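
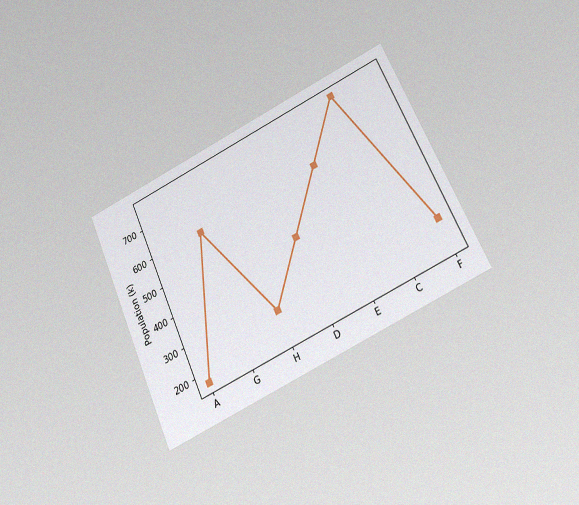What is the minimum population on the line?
The chart is tilted about 25° counter-clockwise and viewed at a slight angle, with some photo noise. The lowest point is at A, and reading across to the y-axis gives 170k.

170k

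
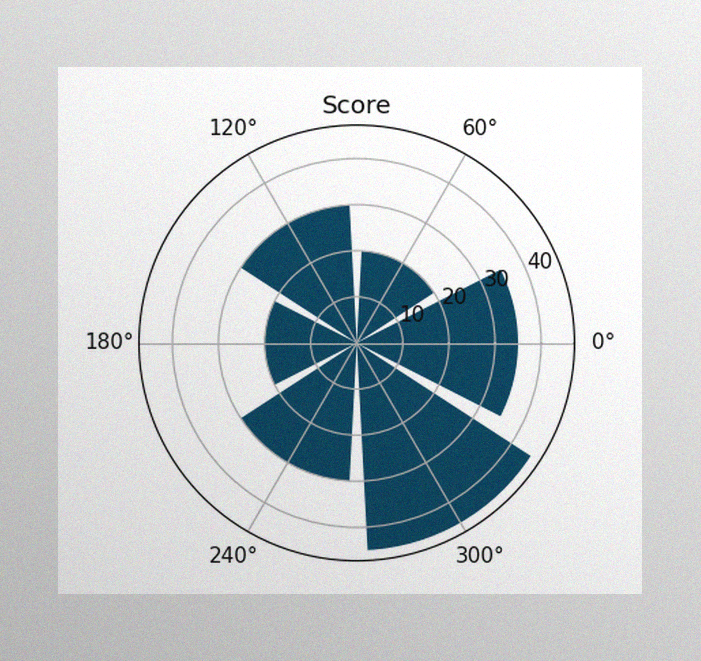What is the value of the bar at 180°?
20

The image has some photo noise and uneven lighting. The bar at 180° reaches 20 on the radial axis.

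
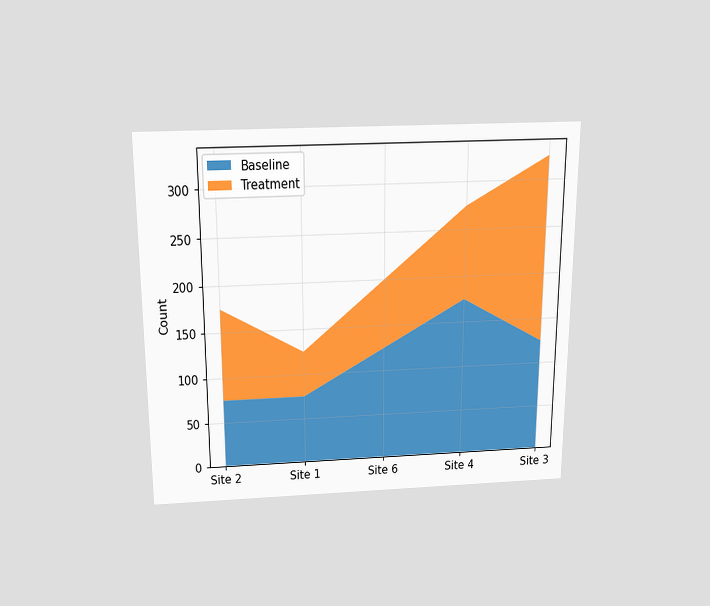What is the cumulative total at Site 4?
275

The chart is viewed slightly from above. The stacked total at Site 4 reaches 275.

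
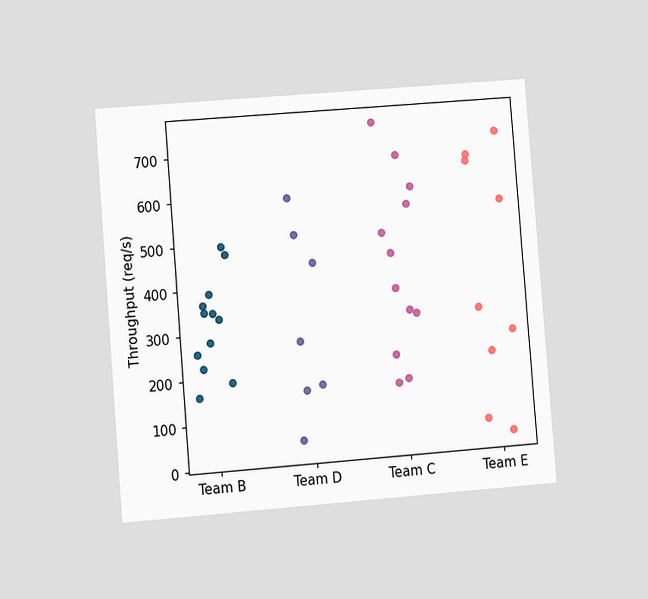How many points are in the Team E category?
The chart is tilted about 5° counter-clockwise and viewed at a slight angle. Counting the markers in the Team E column gives 9.

9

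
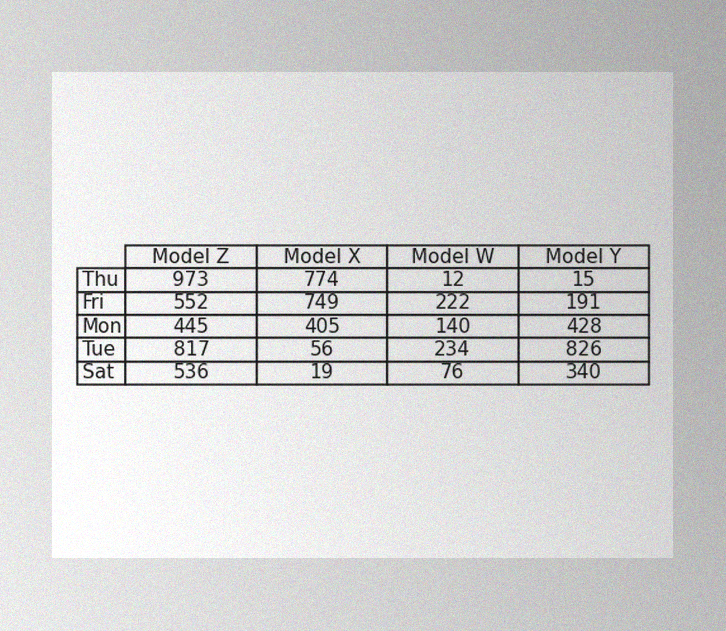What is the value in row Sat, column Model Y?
The image has some photo noise and uneven lighting. The (Sat, Model Y) cell reads 340.

340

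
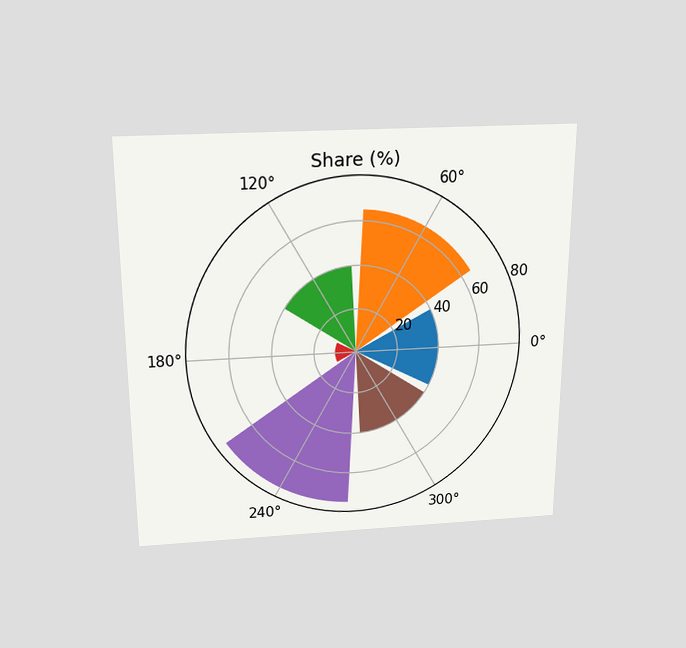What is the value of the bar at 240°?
75%

The chart is viewed slightly from above. The bar at 240° reaches 75% on the radial axis.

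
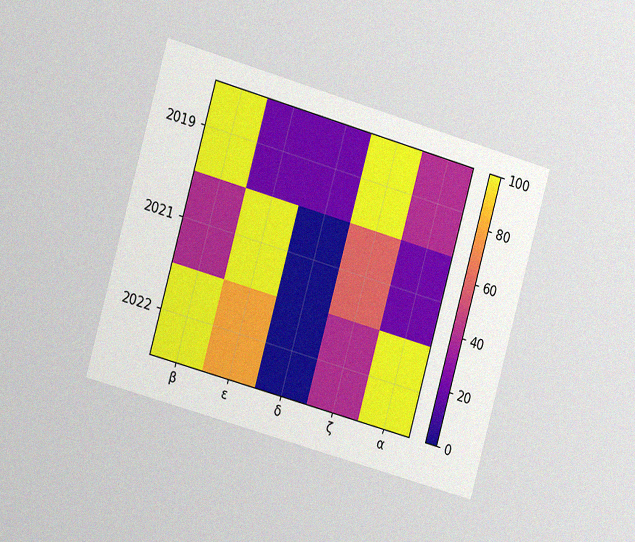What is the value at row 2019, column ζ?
The chart is tilted about 16° clockwise and viewed slightly from the left, with some photo noise. Matching cell (2019, ζ) against the colorbar gives 100.

100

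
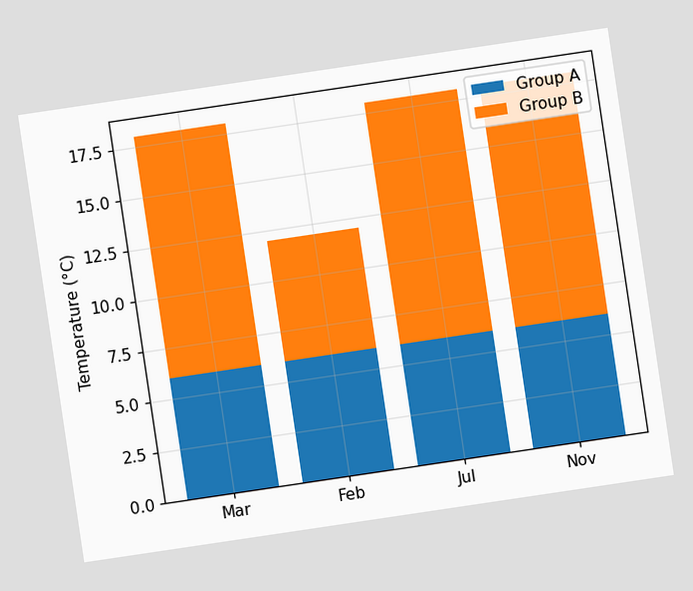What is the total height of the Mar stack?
The chart is tilted about 8° counter-clockwise. The Mar stack's top reaches 18°C on the y-axis.

18°C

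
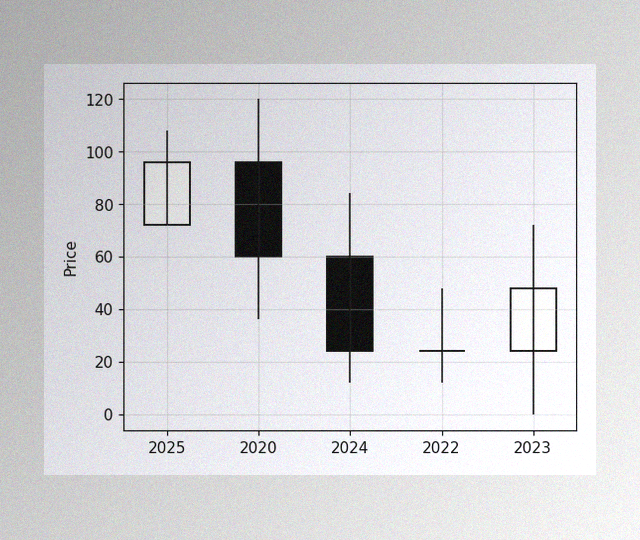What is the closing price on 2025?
The image has some photo noise and uneven lighting. The 2025 candle closes at 96.

96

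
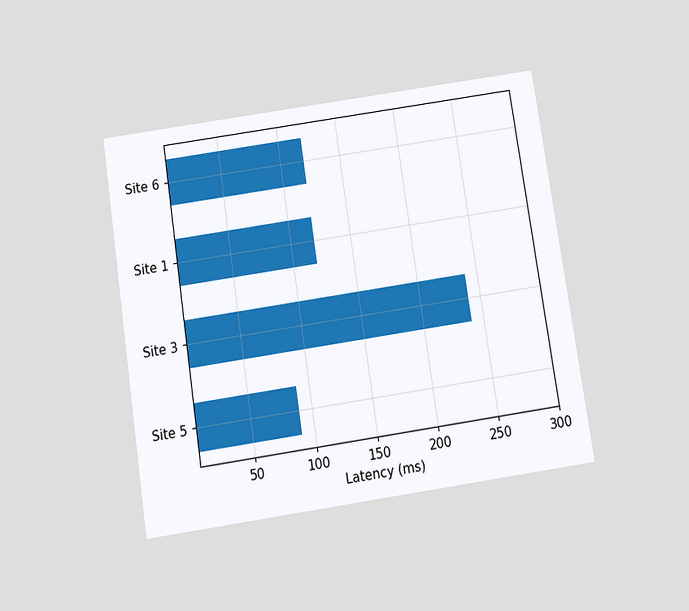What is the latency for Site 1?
120ms

The chart is tilted about 9° counter-clockwise and viewed slightly from below. Reading along the chart's x-axis, the Site 1 bar reaches 120ms.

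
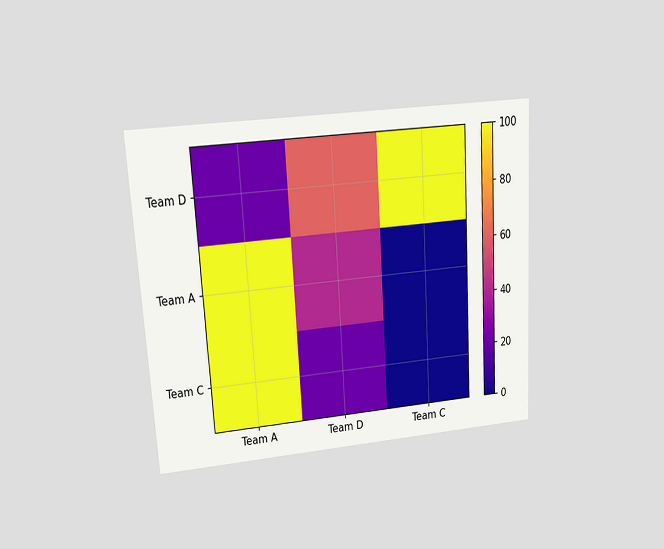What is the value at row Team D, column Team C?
100

The chart is tilted about 3° counter-clockwise and viewed at a slight angle. Matching cell (Team D, Team C) against the colorbar gives 100.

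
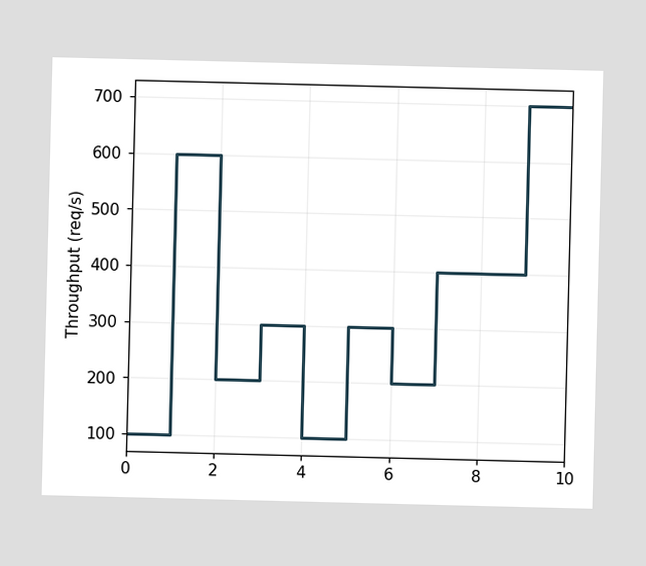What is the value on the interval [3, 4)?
300req/s

On [3, 4) the step sits at 300req/s.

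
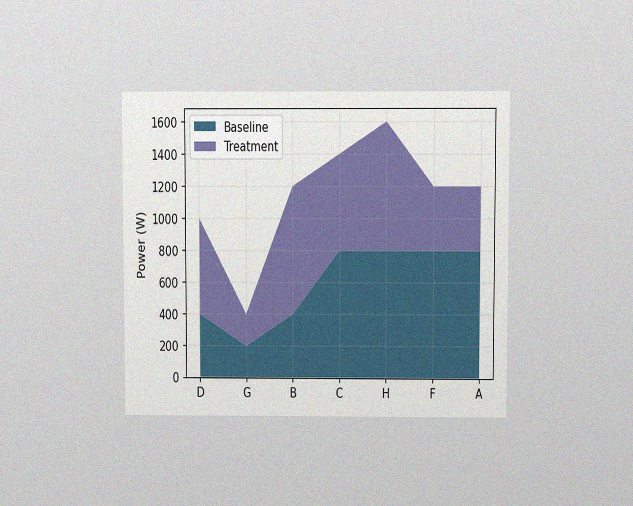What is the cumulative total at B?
The chart is viewed slightly from above, with some photo noise. The stacked total at B reaches 1200W.

1200W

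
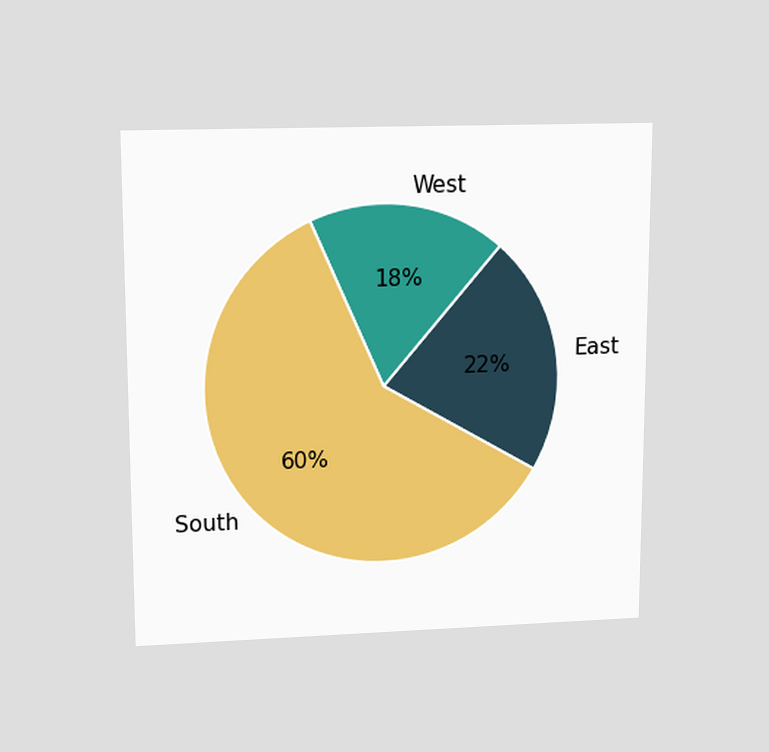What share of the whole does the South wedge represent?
60%

The chart is viewed slightly from above. The South slice takes up 60% of the pie.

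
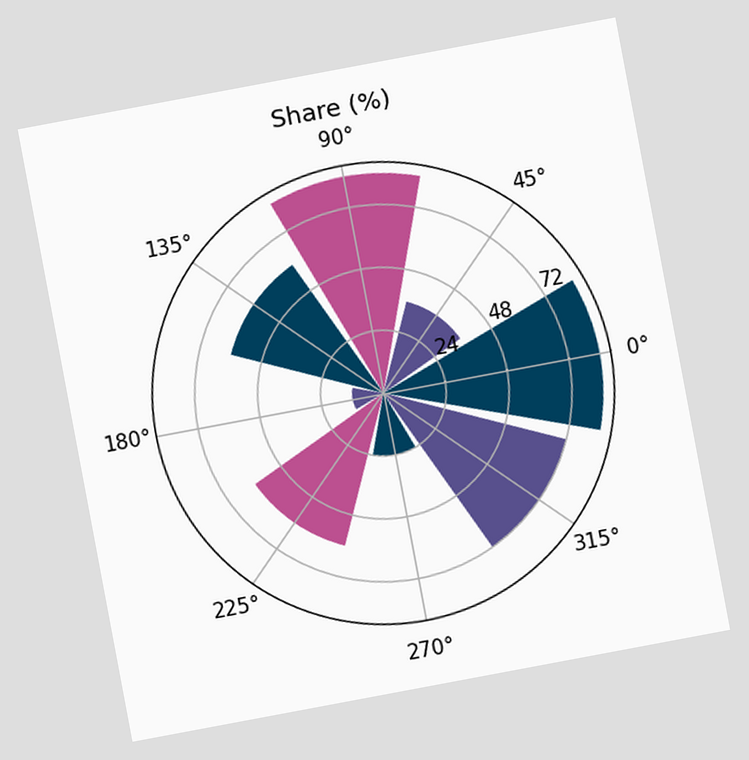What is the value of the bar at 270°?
24%

The chart is tilted about 11° counter-clockwise. The bar at 270° reaches 24% on the radial axis.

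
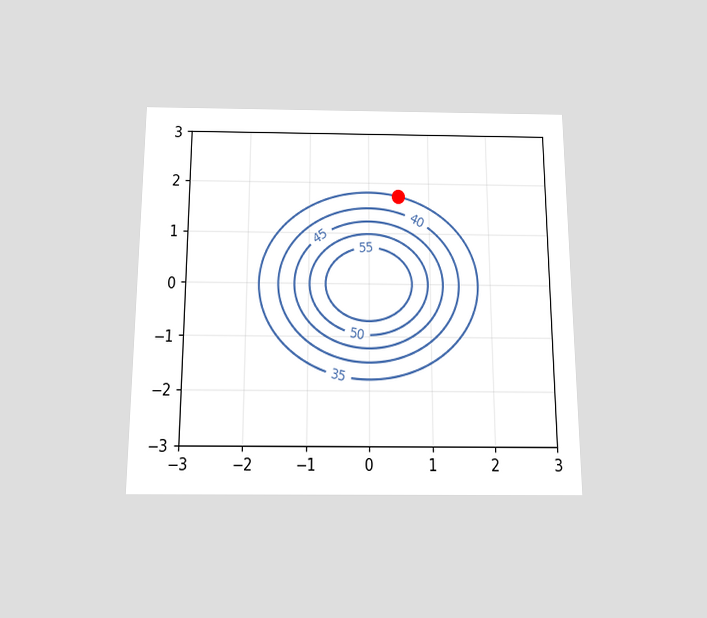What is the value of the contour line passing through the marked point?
35

The chart is viewed slightly from below. The marked point sits on the contour labelled 35.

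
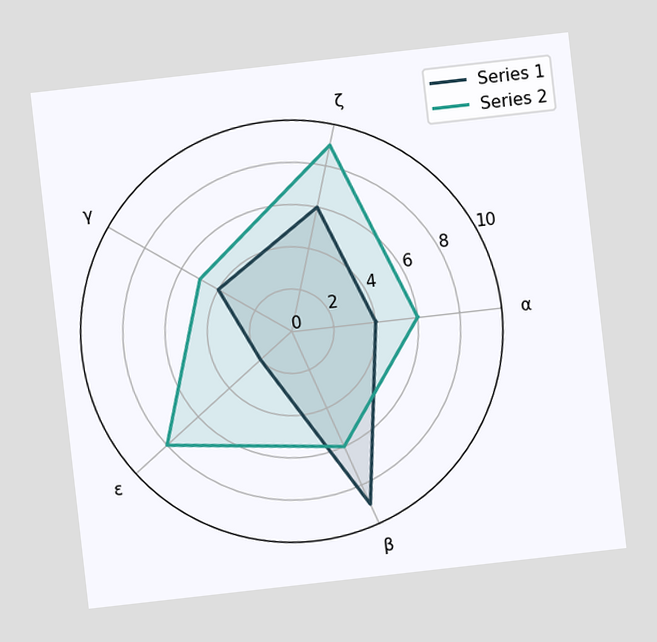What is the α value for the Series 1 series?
4

The chart is tilted about 6° counter-clockwise. On the α axis, Series 1 reaches 4.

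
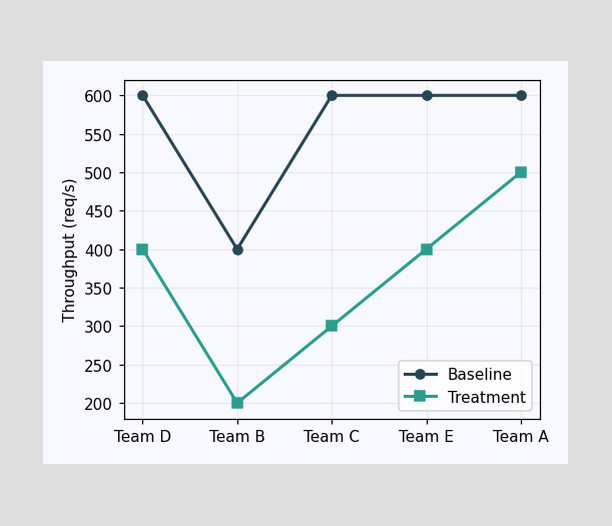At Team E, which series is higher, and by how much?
Baseline, by 200req/s

At Team E, Baseline sits above the other line by 200req/s.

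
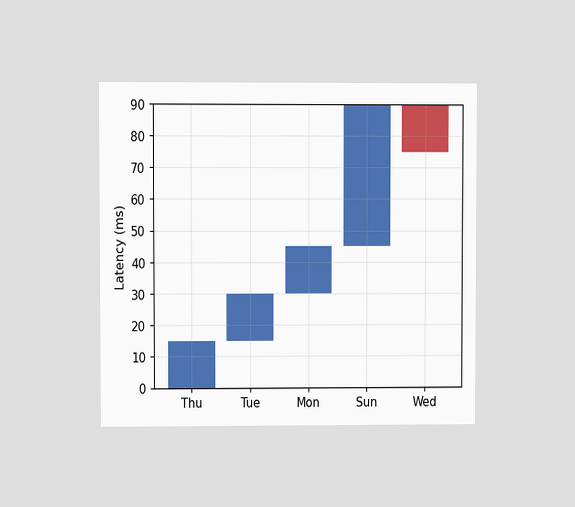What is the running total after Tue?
30ms

The chart is viewed at a slight angle. After Tue the running total reaches 30ms.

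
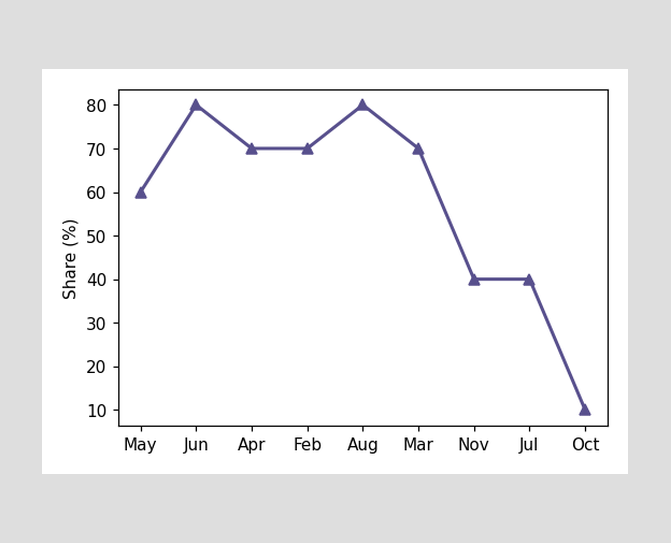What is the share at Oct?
At Oct, the line is at 10%.

10%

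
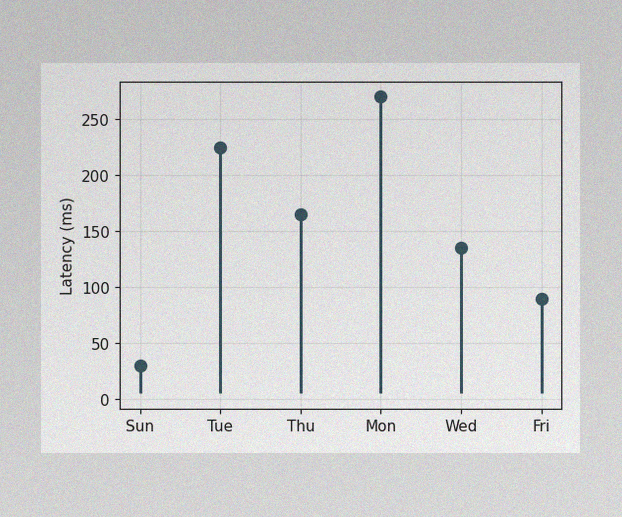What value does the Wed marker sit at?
The image has some photo noise and uneven lighting. The Wed marker sits at 135ms.

135ms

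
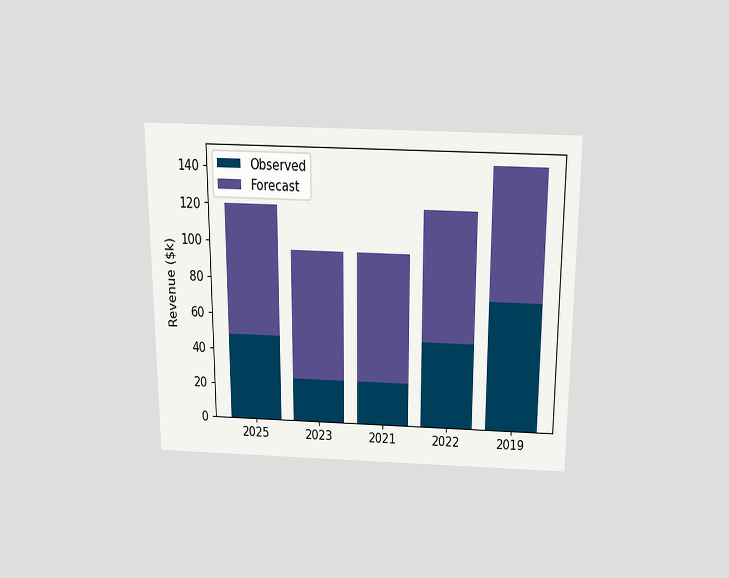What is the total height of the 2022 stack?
$120k

The chart is viewed slightly from above. The 2022 stack's top reaches $120k on the y-axis.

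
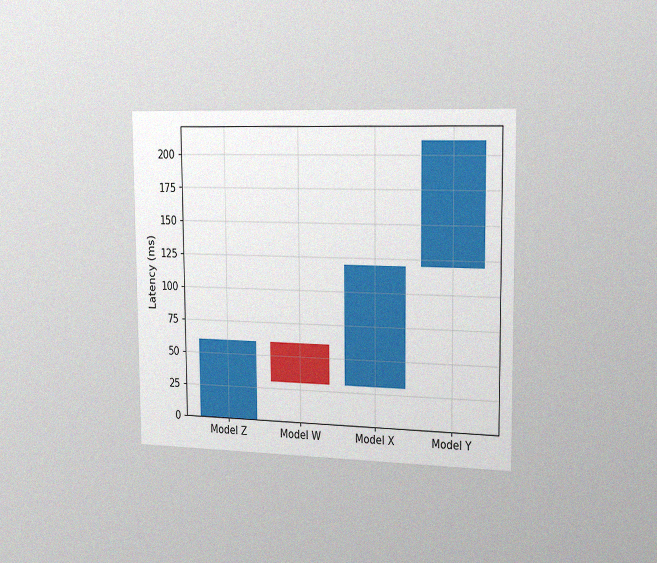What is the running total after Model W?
30ms

The chart is viewed slightly from the right, with some photo noise. After Model W the running total reaches 30ms.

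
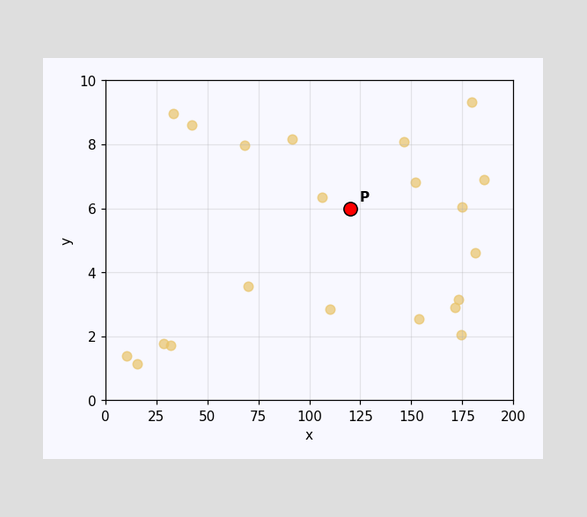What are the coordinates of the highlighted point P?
Following the gridlines from P to each axis, P sits at (120, 6).

(120, 6)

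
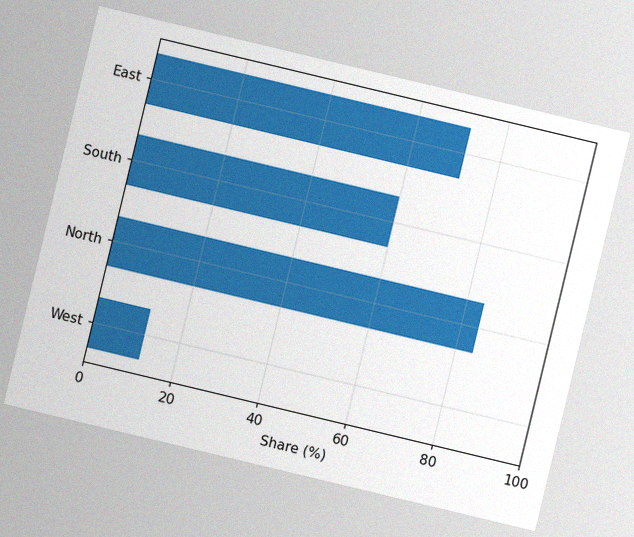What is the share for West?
12%

The chart is tilted about 13° clockwise, with some photo noise. Reading along the chart's x-axis, the West bar reaches 12%.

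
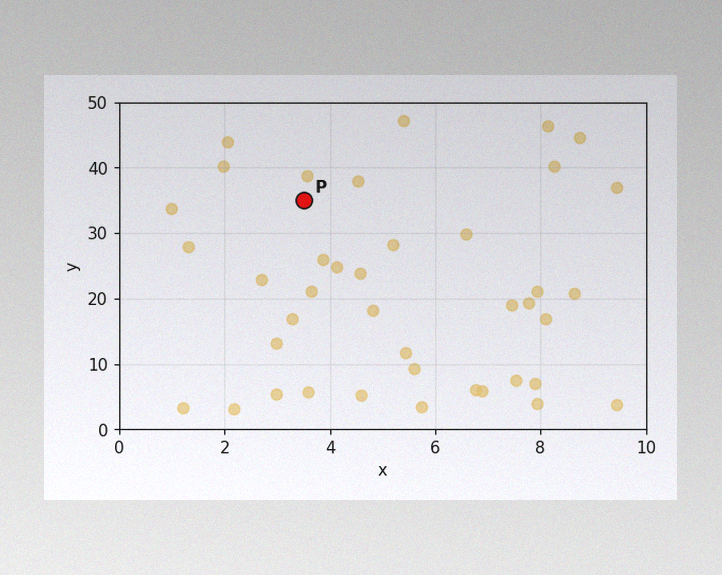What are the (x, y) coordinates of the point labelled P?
(3.5, 35)

The image has some photo noise and uneven lighting. Following the gridlines from P to each axis, P sits at (3.5, 35).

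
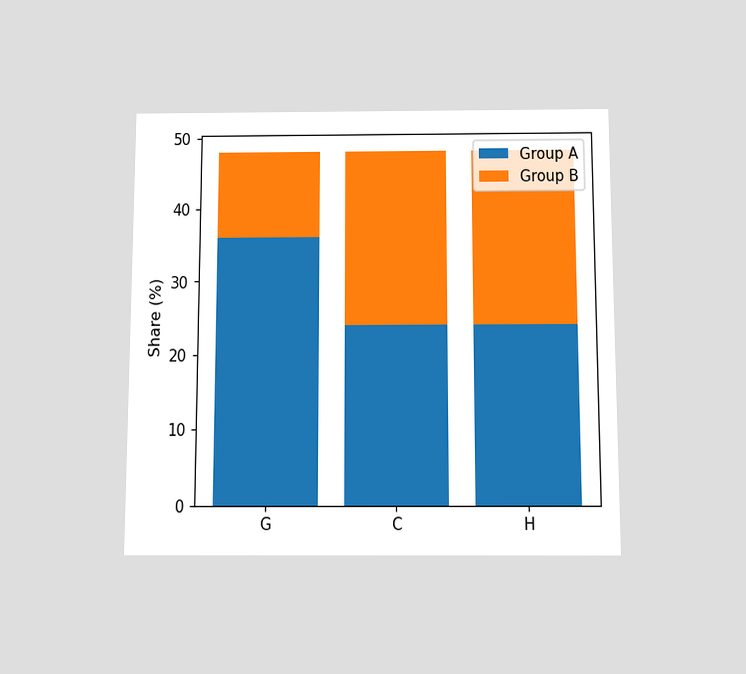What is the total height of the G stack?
48%

The chart is viewed slightly from below. The G stack's top reaches 48% on the y-axis.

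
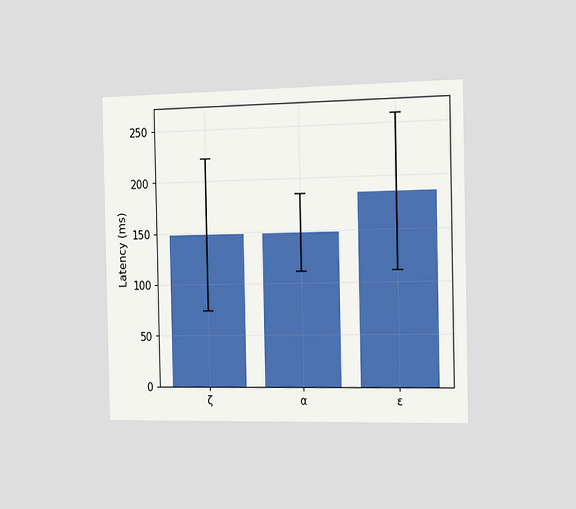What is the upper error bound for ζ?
222ms

The chart is viewed slightly from the right. The ζ bar's upper whisker reaches 222ms.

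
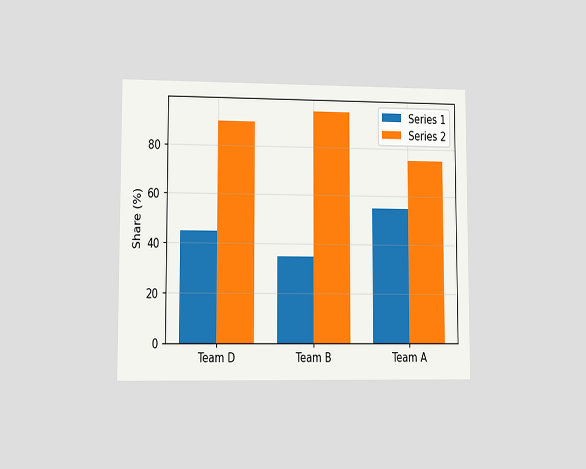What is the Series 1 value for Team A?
55%

The chart is viewed at a slight angle. The Series 1 bar at Team A reaches 55% on the y-axis.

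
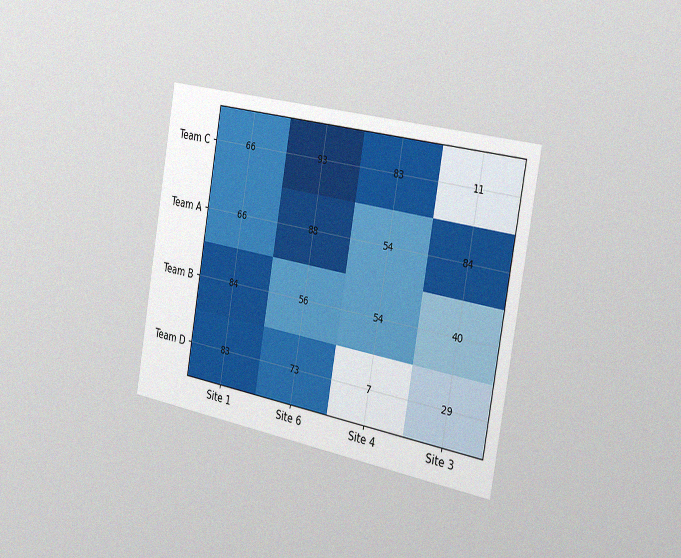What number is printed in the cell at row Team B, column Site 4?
The chart is tilted about 10° clockwise and viewed slightly from the right, with some photo noise. The (Team B, Site 4) cell reads 54.

54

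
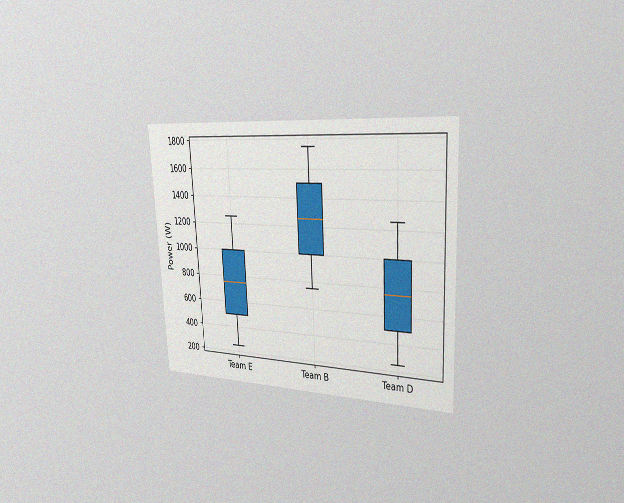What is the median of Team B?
The chart is tilted about 3° counter-clockwise and viewed slightly from the right, with some photo noise. The median line in the Team B box sits at 1250W.

1250W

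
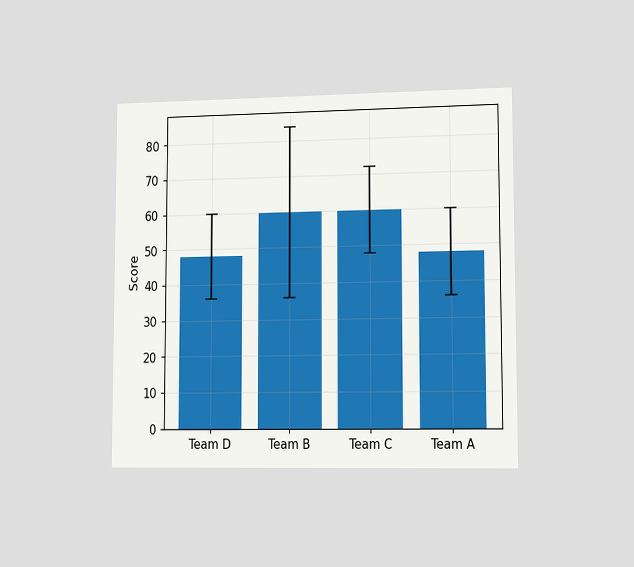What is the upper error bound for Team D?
The chart is viewed slightly from the right. The Team D bar's upper whisker reaches 60.

60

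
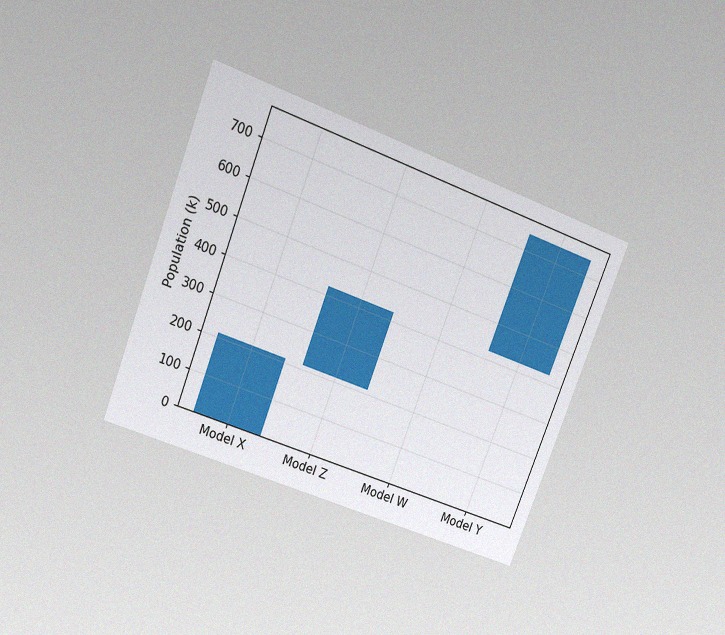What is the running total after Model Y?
The chart is tilted about 21° clockwise and viewed slightly from above, with some photo noise. After Model Y the running total reaches 742k.

742k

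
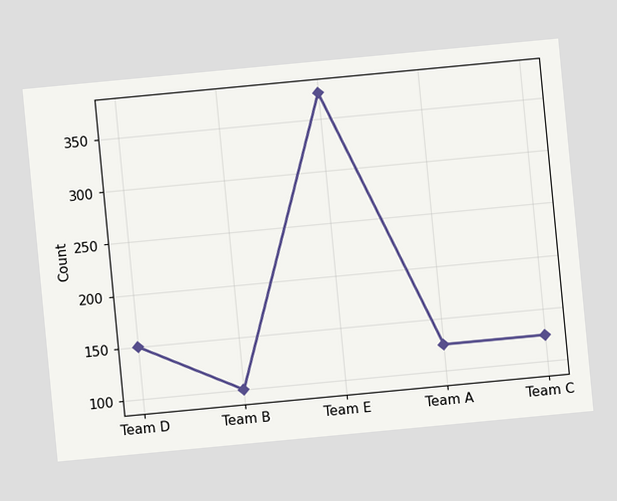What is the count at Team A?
125

The chart is tilted about 5° counter-clockwise. At Team A, the line is at 125.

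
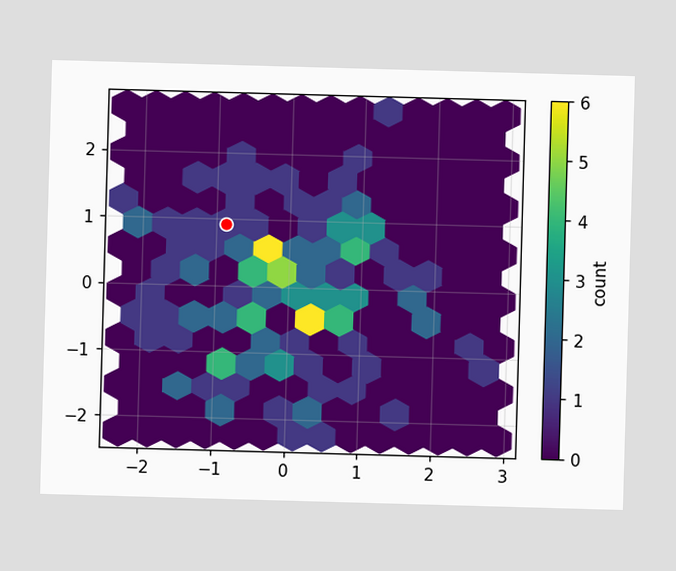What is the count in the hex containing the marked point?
The marked hex reads 1 on the colorbar.

1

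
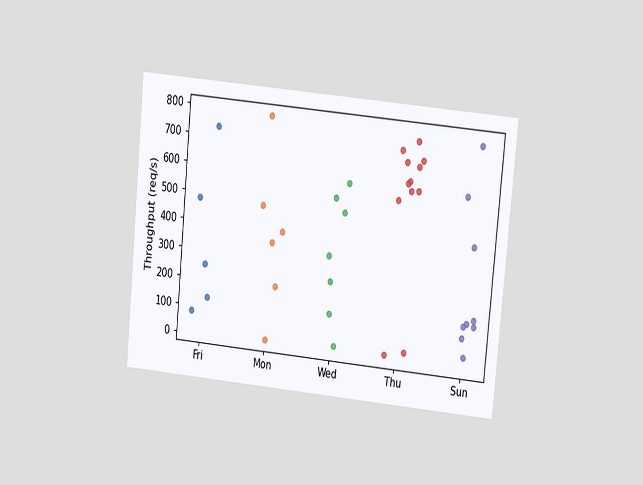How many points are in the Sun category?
The chart is tilted about 5° clockwise and viewed at a slight angle. Counting the markers in the Sun column gives 9.

9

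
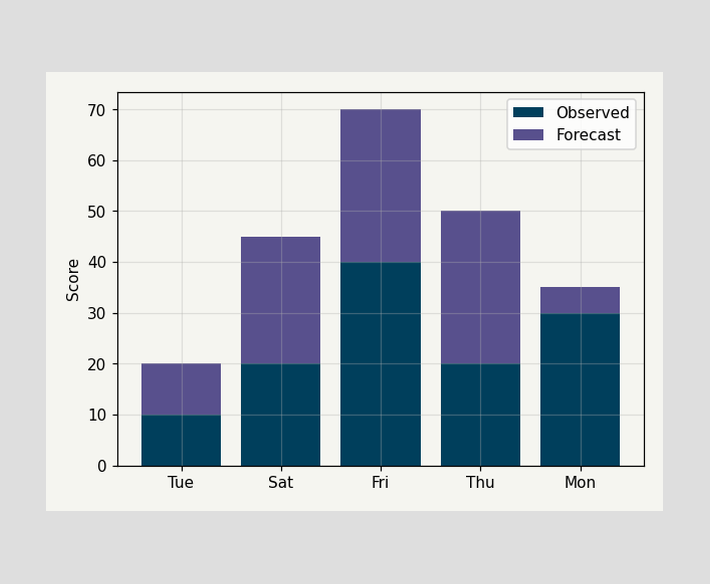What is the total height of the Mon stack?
The Mon stack's top reaches 35 on the y-axis.

35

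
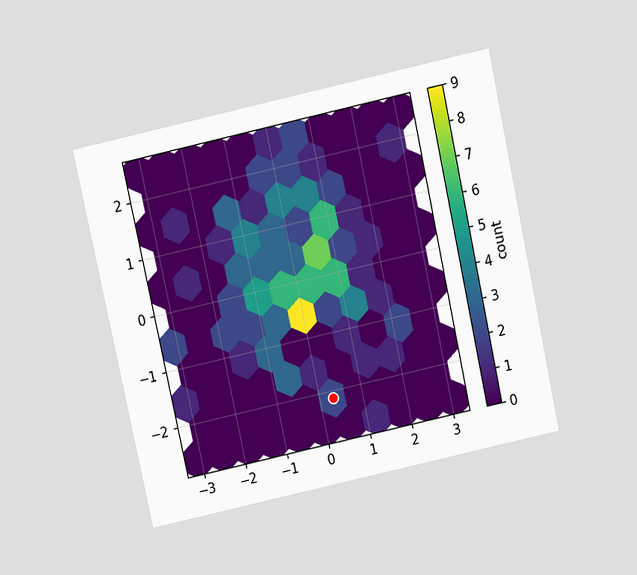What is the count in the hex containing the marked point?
The chart is tilted about 12° counter-clockwise and viewed slightly from above. The marked hex reads 2 on the colorbar.

2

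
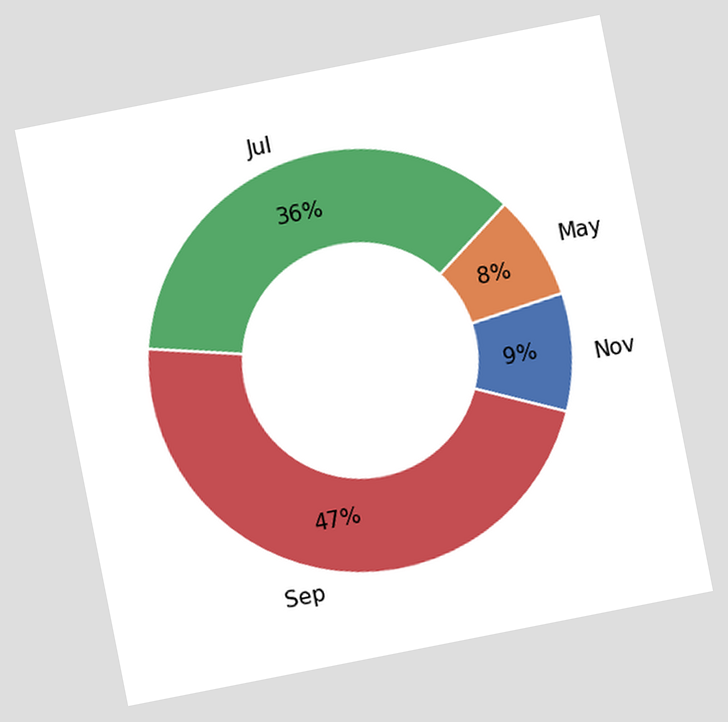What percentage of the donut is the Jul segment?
The chart is tilted about 11° counter-clockwise. The Jul segment takes up 36% of the ring.

36%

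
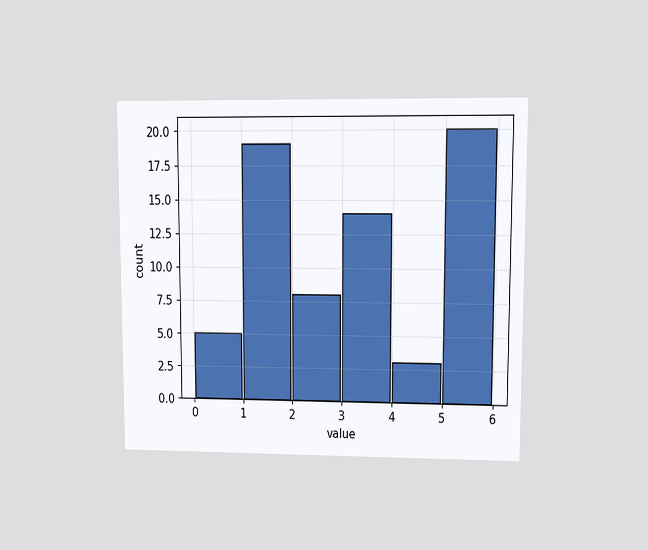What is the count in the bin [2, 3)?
8

The chart is viewed at a slight angle. The [2, 3) bin has height 8.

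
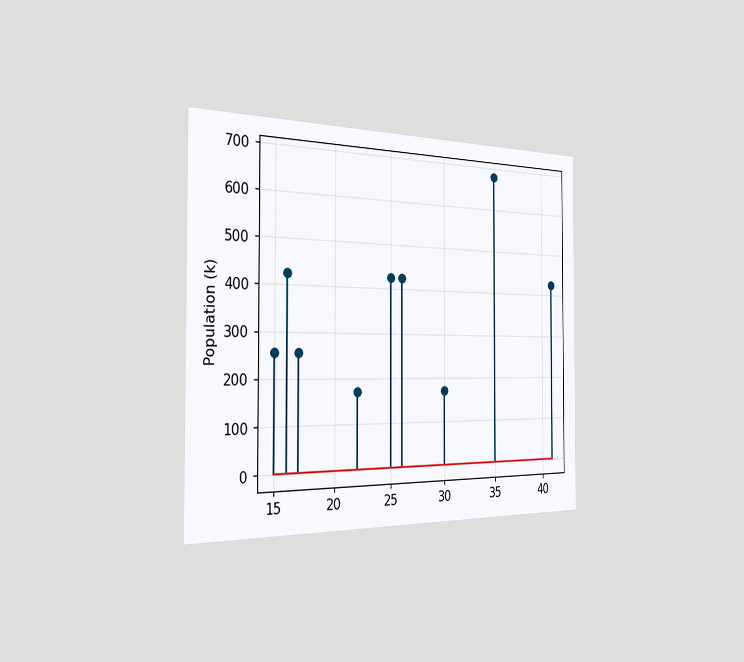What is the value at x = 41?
425k

The chart is viewed slightly from the left. The stem at x=41 reaches 425k.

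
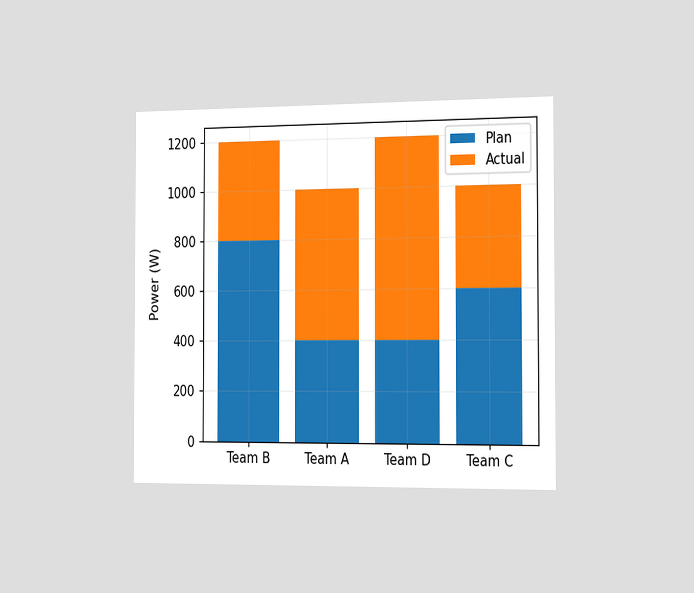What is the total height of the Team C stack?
1000W

The chart is viewed slightly from the right. The Team C stack's top reaches 1000W on the y-axis.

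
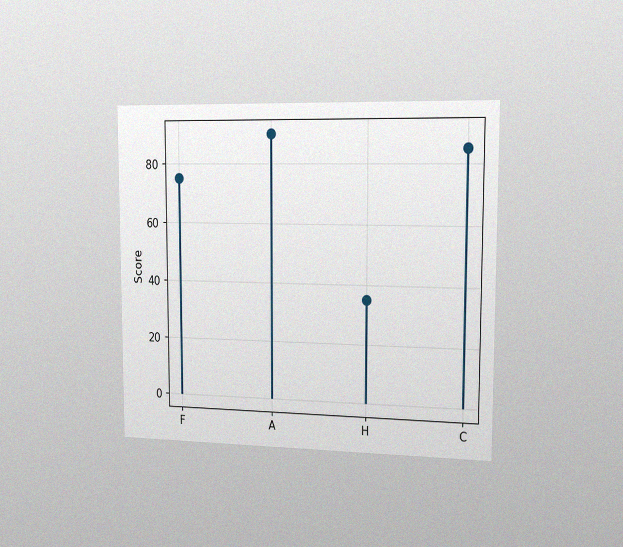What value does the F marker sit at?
The chart is viewed slightly from the right, with some photo noise. The F marker sits at 75.

75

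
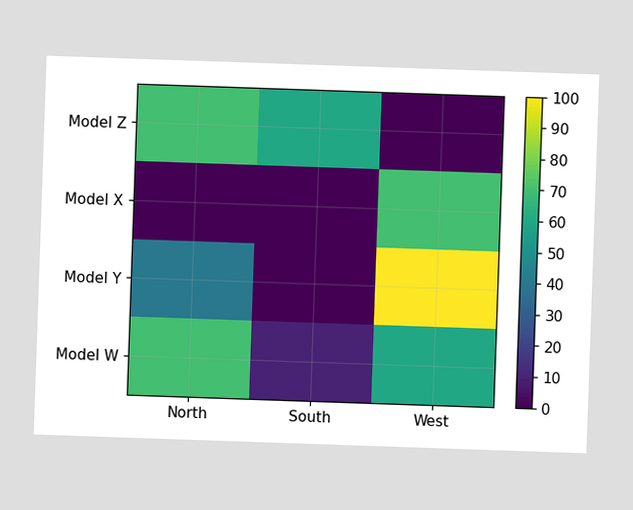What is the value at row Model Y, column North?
Matching cell (Model Y, North) against the colorbar gives 40.

40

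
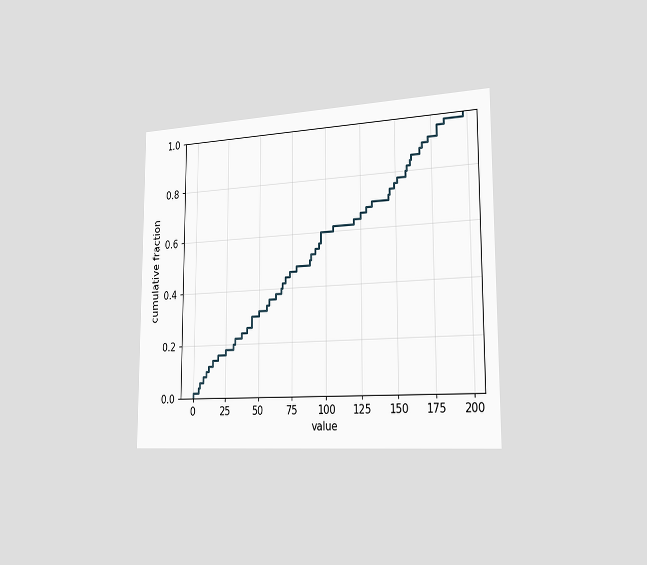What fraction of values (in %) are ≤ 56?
34%

The chart is viewed slightly from the right. At x=56 the ECDF step is at 34%.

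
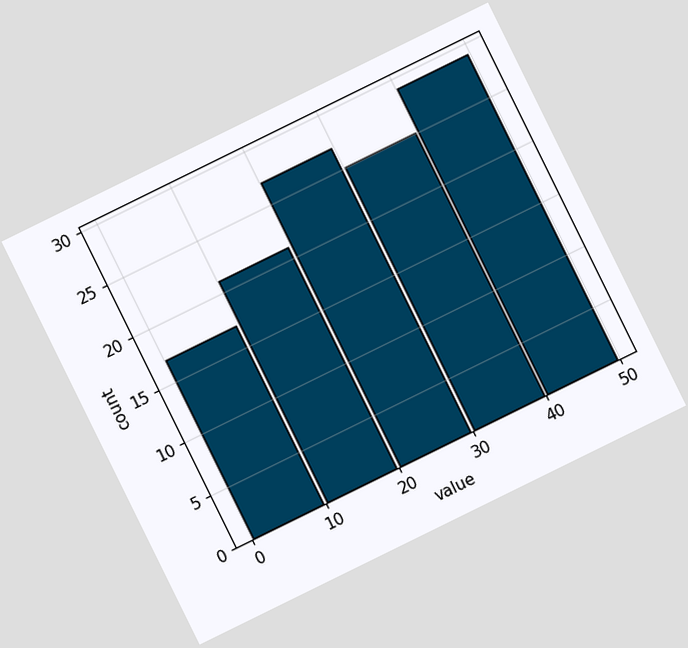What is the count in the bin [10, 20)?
The chart is tilted about 26° counter-clockwise. The [10, 20) bin has height 21.

21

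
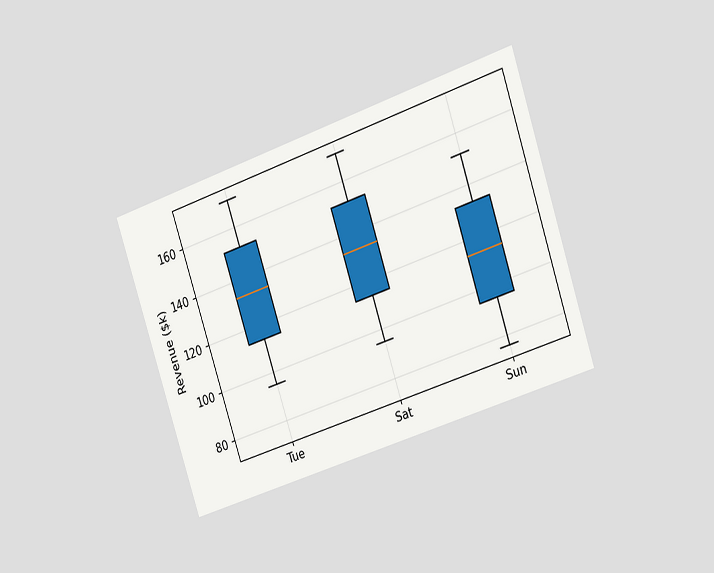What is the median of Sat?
$133k

The chart is tilted about 19° counter-clockwise and viewed slightly from the right. The median line in the Sat box sits at $133k.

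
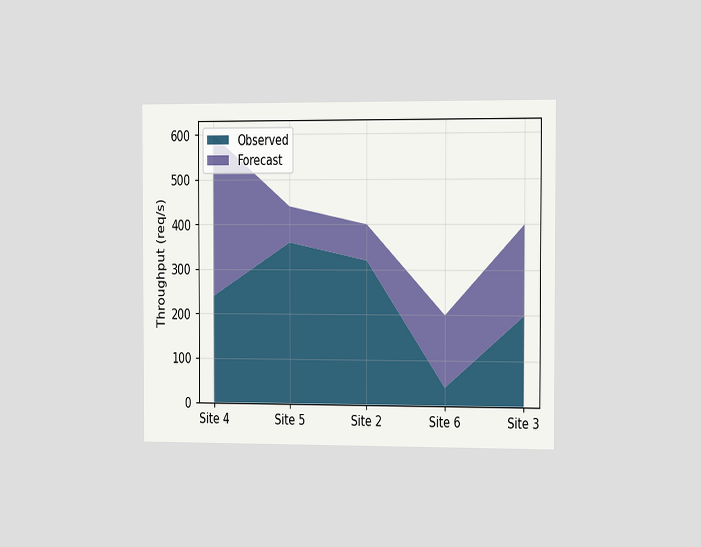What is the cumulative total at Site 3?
The chart is viewed slightly from the right. The stacked total at Site 3 reaches 400req/s.

400req/s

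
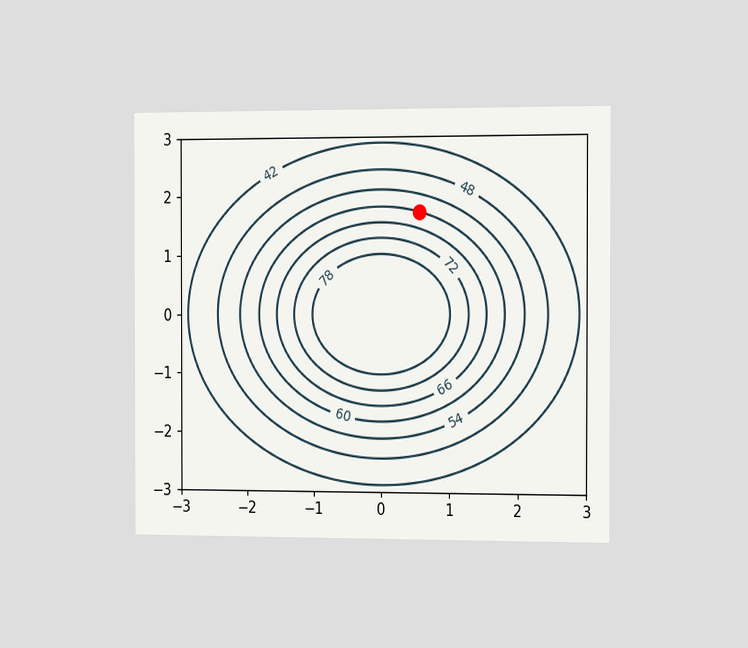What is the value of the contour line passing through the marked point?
60

The chart is viewed slightly from the right. The marked point sits on the contour labelled 60.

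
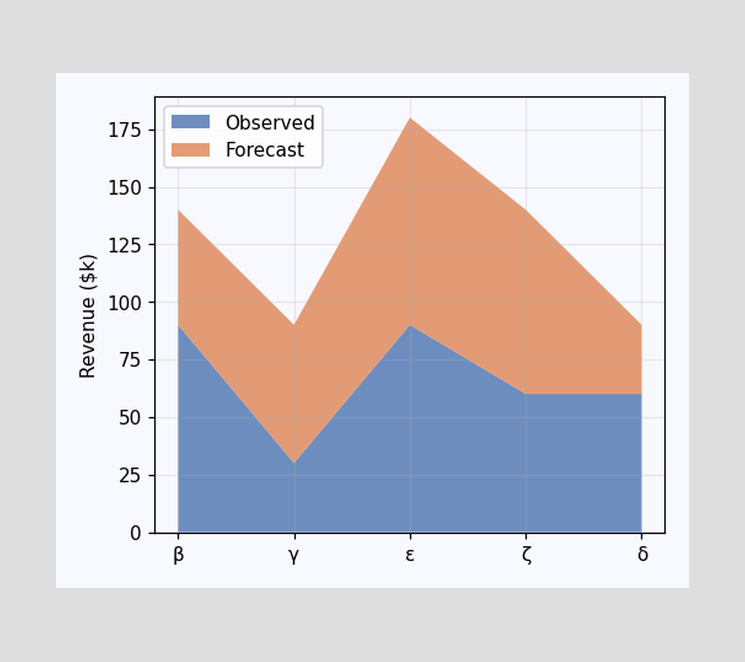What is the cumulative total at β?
$140k

The stacked total at β reaches $140k.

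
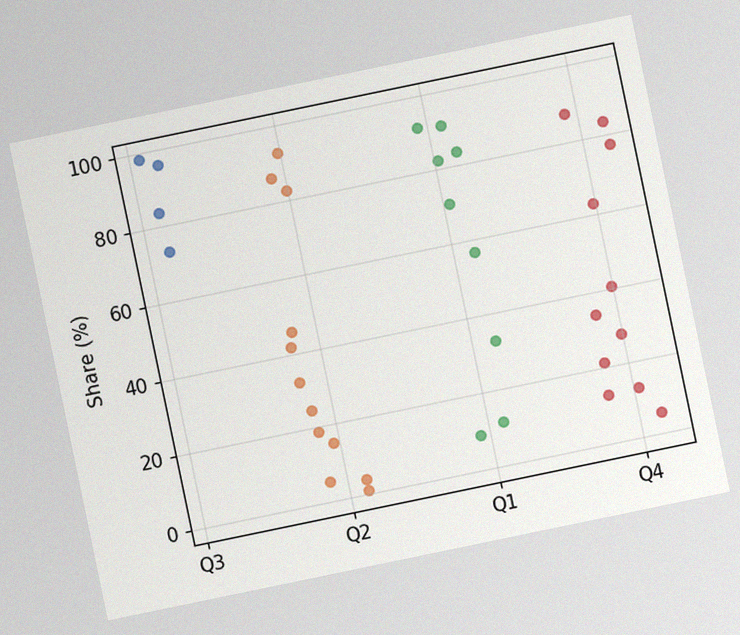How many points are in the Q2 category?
The chart is tilted about 12° counter-clockwise, with some photo noise. Counting the markers in the Q2 column gives 12.

12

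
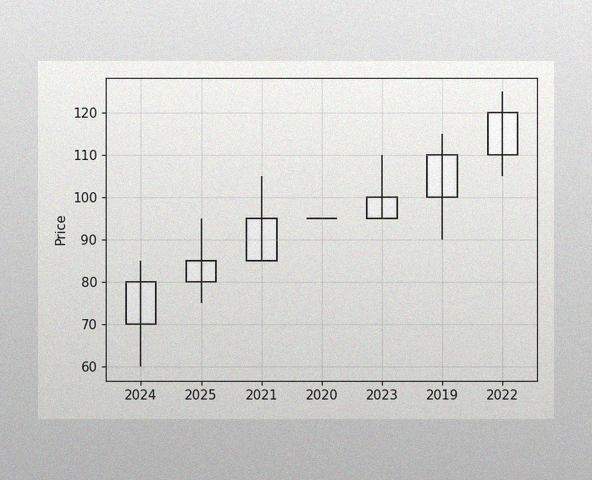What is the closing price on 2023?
The image has some photo noise and uneven lighting. The 2023 candle closes at 100.

100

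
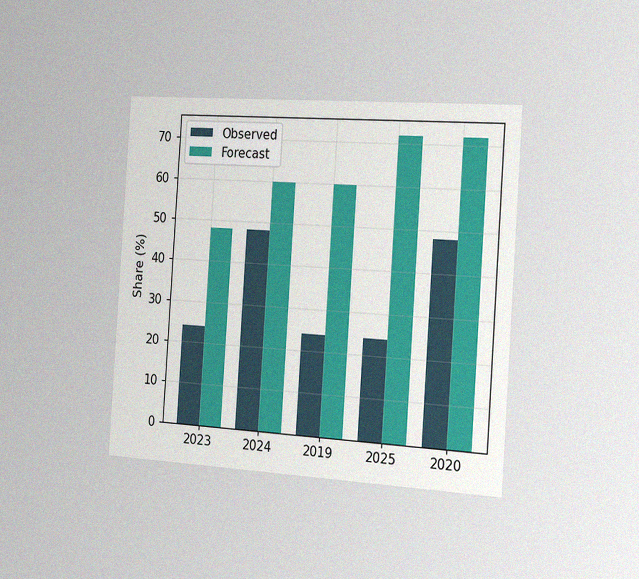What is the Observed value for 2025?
The chart is tilted about 4° clockwise and viewed slightly from the right, with some photo noise. The Observed bar at 2025 reaches 24% on the y-axis.

24%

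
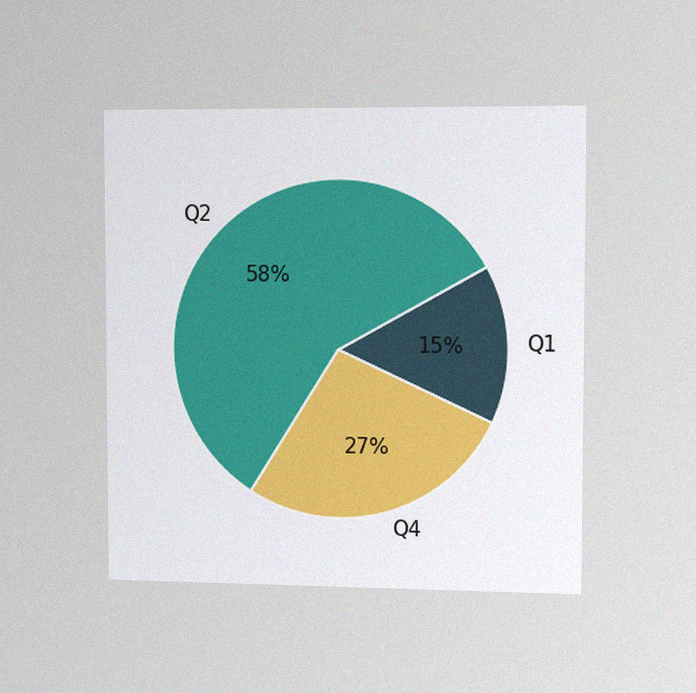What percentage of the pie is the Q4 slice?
27%

The chart is viewed slightly from the right, with some photo noise. The Q4 slice takes up 27% of the pie.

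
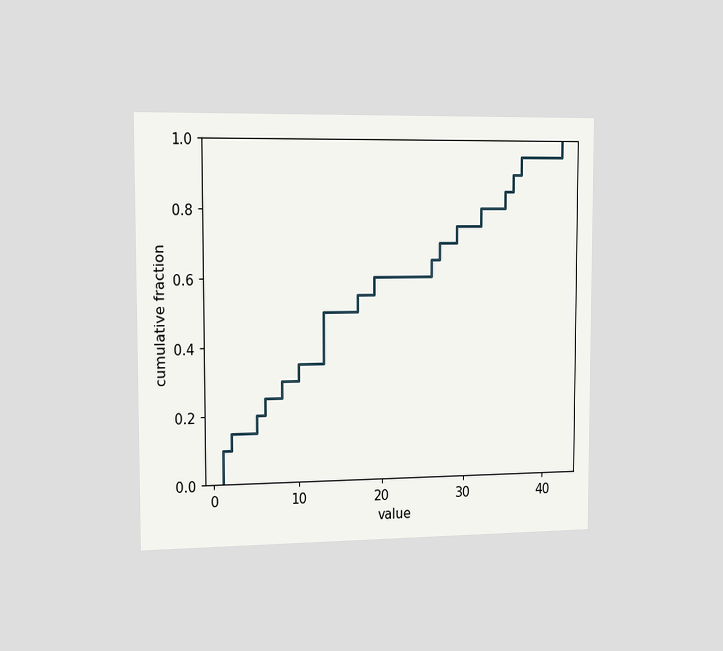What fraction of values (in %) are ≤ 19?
60%

The chart is viewed slightly from the left. At x=19 the ECDF step is at 60%.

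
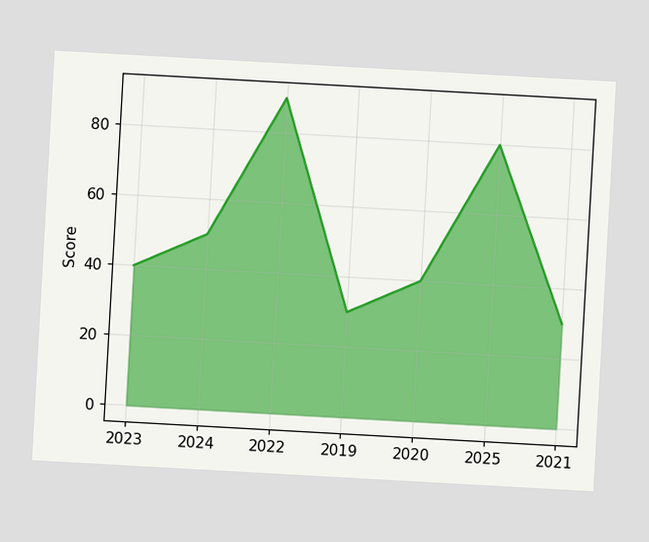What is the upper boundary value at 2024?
The chart is tilted about 3° clockwise. At 2024 the upper boundary is at 50.

50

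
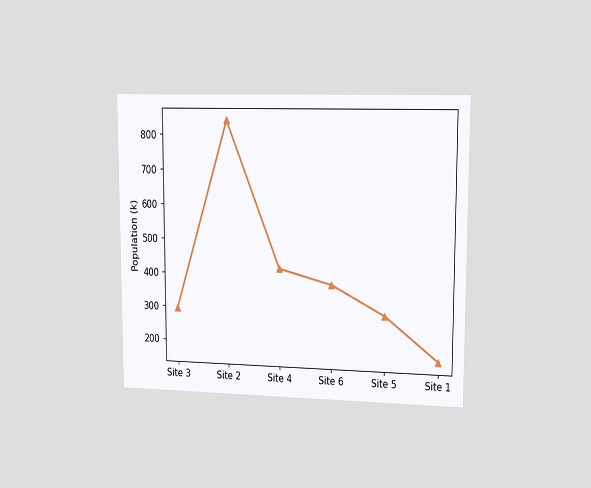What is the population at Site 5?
The chart is viewed slightly from the right. At Site 5, the line is at 294k.

294k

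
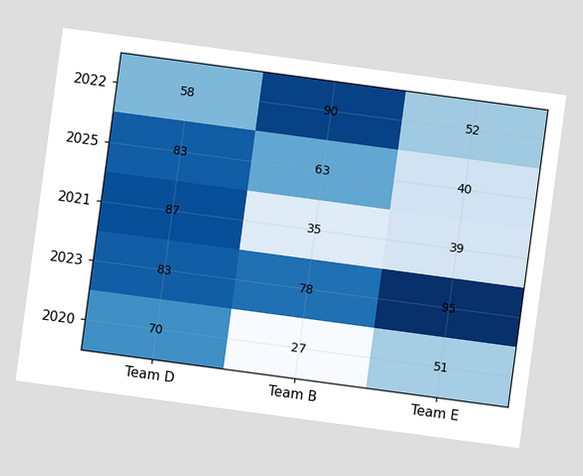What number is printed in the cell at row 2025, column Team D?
The chart is tilted about 8° clockwise. The (2025, Team D) cell reads 83.

83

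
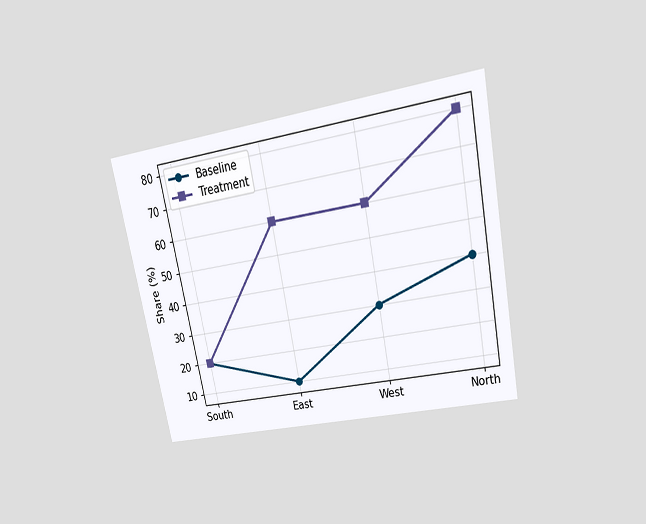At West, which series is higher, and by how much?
Treatment, by 30%

The chart is tilted about 11° counter-clockwise and viewed slightly from above. At West, Treatment sits above the other line by 30%.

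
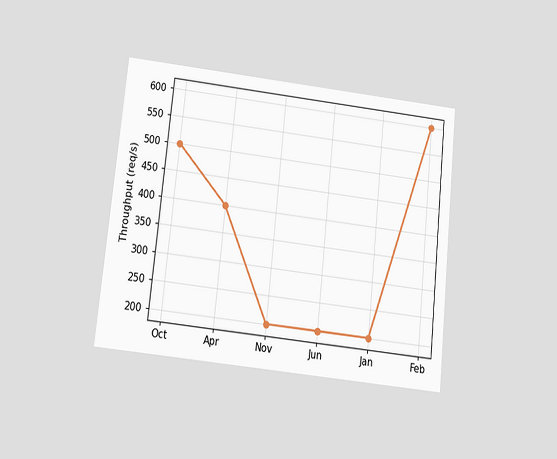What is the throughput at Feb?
600req/s

The chart is tilted about 6° clockwise and viewed slightly from below. At Feb, the line is at 600req/s.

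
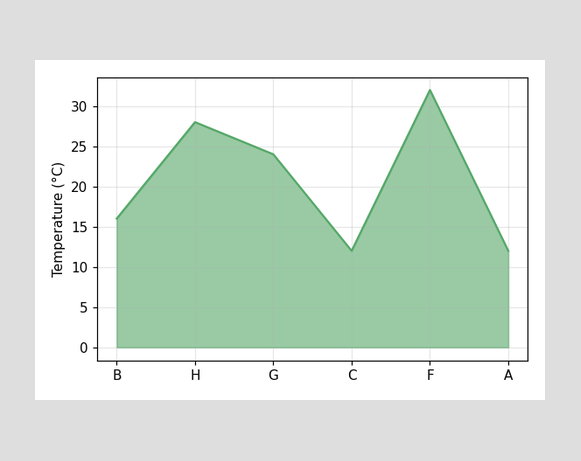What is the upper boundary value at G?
At G the upper boundary is at 24°C.

24°C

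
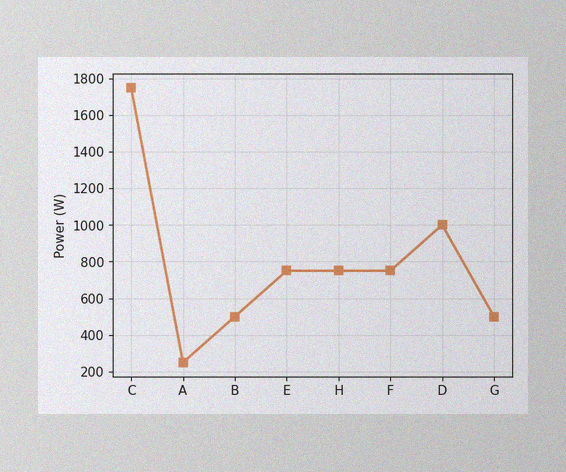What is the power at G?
The image has some photo noise and uneven lighting. At G, the line is at 500W.

500W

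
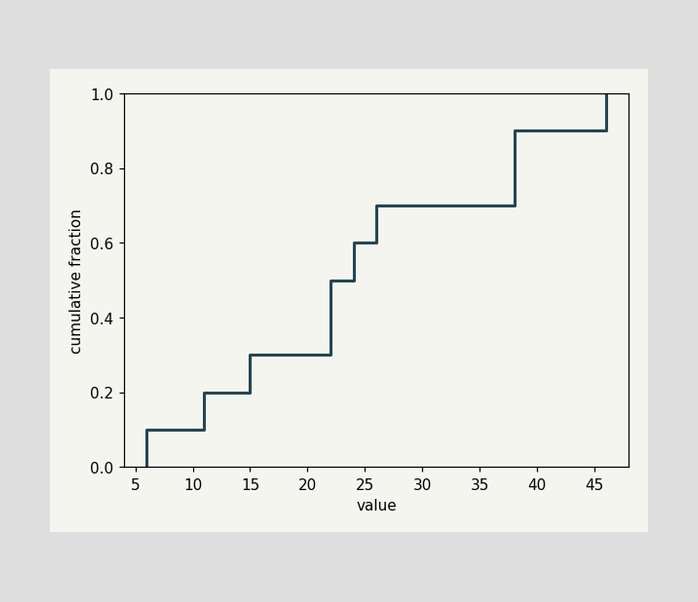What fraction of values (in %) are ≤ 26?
At x=26 the ECDF step is at 70%.

70%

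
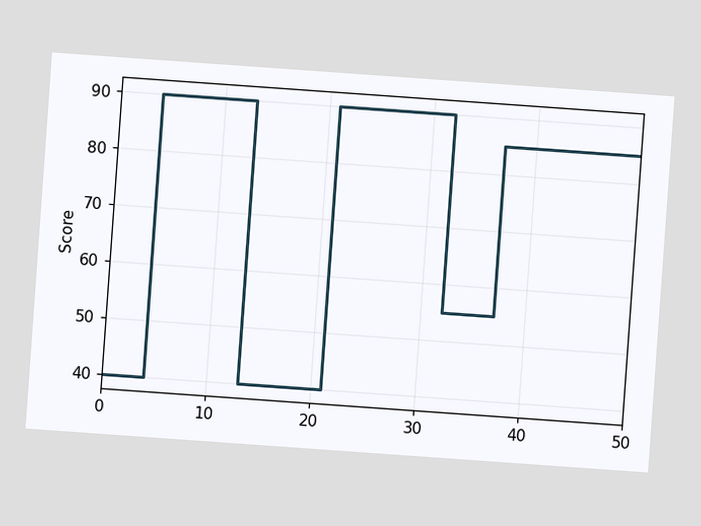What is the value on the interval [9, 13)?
90

The chart is tilted about 4° clockwise. On [9, 13) the step sits at 90.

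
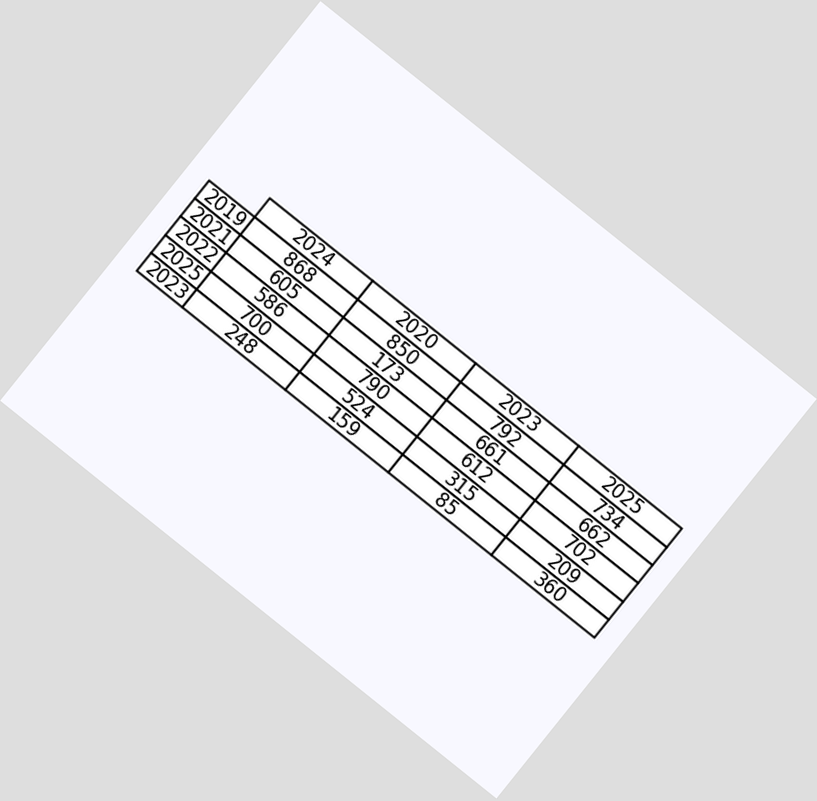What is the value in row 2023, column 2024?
The chart is tilted about 39° clockwise. The (2023, 2024) cell reads 248.

248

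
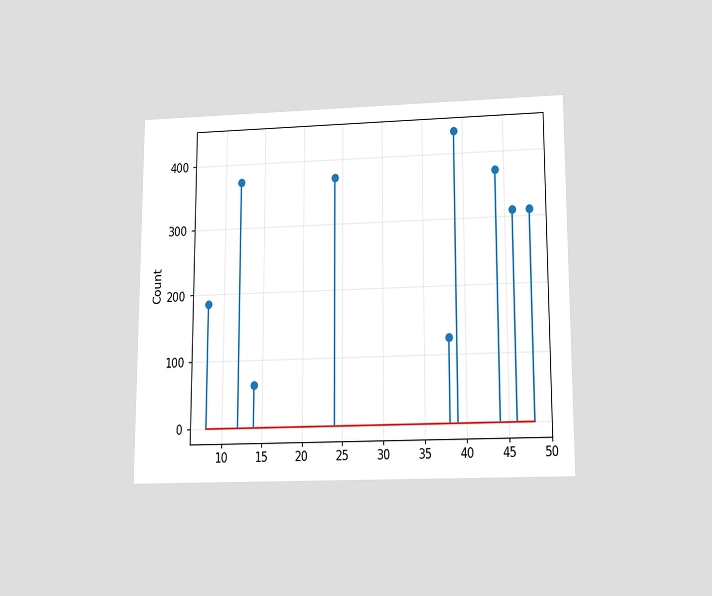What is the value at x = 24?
372

The chart is viewed slightly from below. The stem at x=24 reaches 372.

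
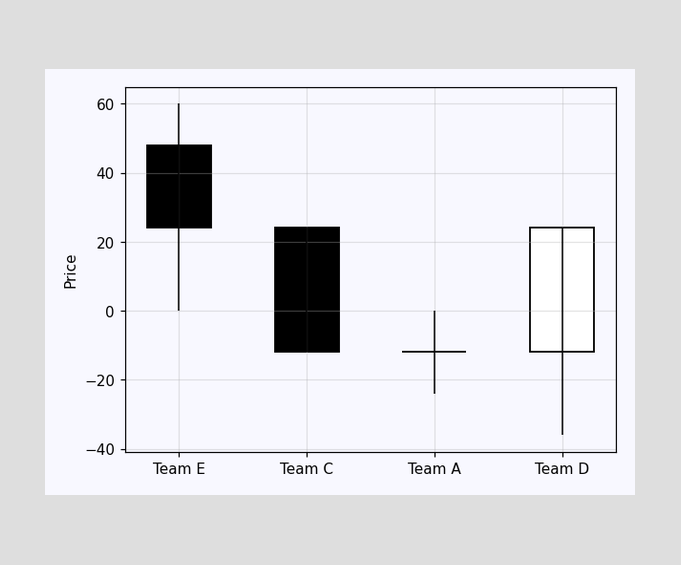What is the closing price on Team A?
The Team A candle closes at -12.

-12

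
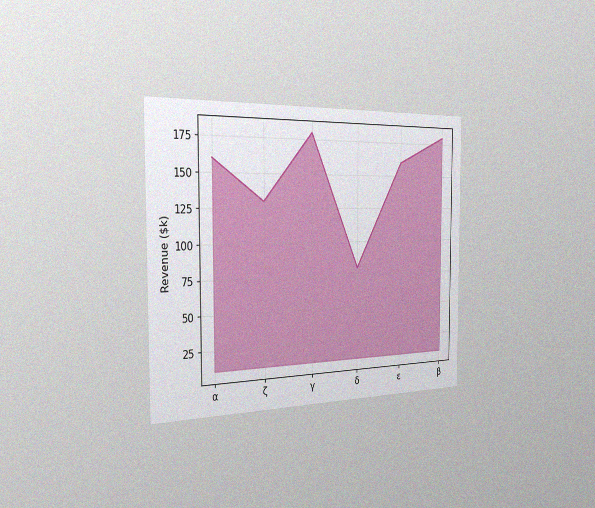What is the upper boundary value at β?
The chart is viewed slightly from the left, with some photo noise. At β the upper boundary is at $180k.

$180k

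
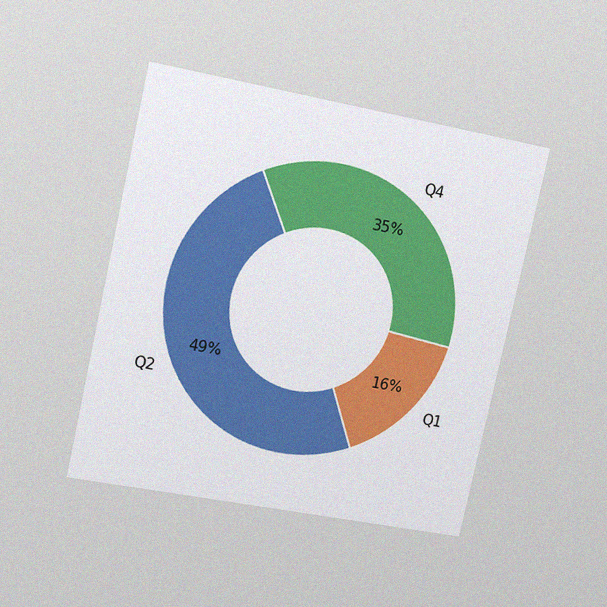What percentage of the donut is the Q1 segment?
The chart is tilted about 12° clockwise and viewed at a slight angle, with some photo noise. The Q1 segment takes up 16% of the ring.

16%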